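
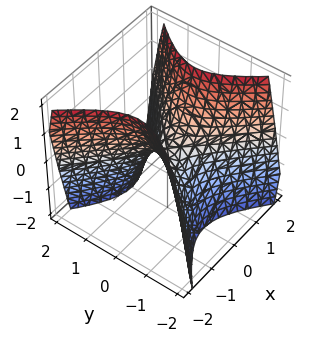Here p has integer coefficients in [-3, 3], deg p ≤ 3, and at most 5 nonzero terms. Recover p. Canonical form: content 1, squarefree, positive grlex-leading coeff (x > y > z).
3*x^2 - 3*y^2 - 2*z

The degree is 2 — a hyperbolic paraboloid; a quadric.
Symmetries: it's symmetric under x → −x, forcing even powers of x; the y ↦ −y reflection is a symmetry, so y appears only in even powers.
Reading off the gridlines: one y-axis crossing is at y = 0; it crosses the z-axis at the gridline z = 0.
Together with the visible shape, these determine p as stated.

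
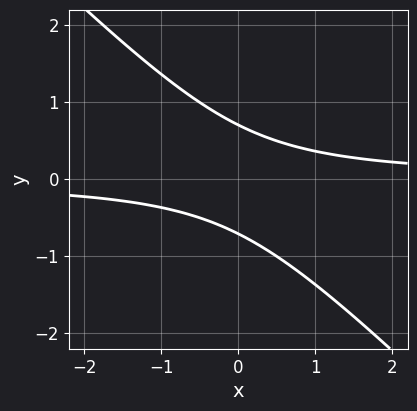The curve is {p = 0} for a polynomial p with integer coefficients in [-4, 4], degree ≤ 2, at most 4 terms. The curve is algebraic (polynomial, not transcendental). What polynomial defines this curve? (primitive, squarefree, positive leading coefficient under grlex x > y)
2*x*y + 2*y^2 - 1

First, the degree is 2 — a generic line meets the curve in up to 2 points.
Then, observable constraints: the curve avoids every integer x-axis point in the box.
Finally, solving for integer coefficients yields p as stated.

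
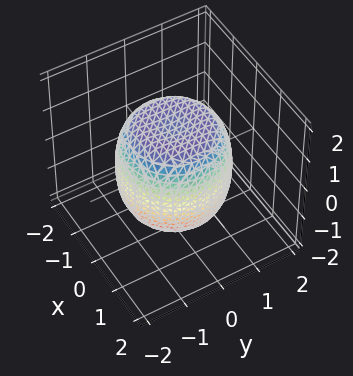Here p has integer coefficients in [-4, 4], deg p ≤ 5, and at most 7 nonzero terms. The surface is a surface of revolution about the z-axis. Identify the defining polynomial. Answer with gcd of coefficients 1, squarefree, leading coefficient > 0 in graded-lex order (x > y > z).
2*x^4 + 4*x^2*y^2 + 2*y^4 - 2*x^2 - 2*y^2 + 2*z^2 - 3

The degree is 4 — no degree-3 surface has this shape.
Symmetries: every cross-section ⟂ z is a circle, so x, y appear only via x² + y².
Observable constraints: a circular section at z = -1 has radius between 1 and 2.
The integer polynomial consistent with all of this is the stated p.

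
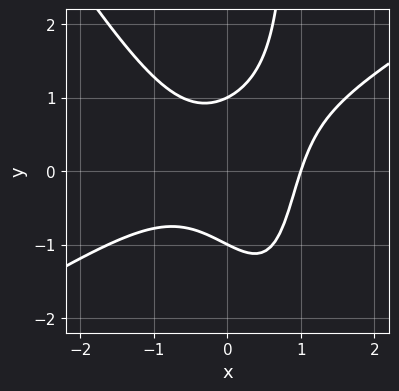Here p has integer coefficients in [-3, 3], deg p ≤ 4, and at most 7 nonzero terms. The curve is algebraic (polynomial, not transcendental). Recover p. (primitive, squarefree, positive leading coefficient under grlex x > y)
1. Degree: no degree-2 curve has this shape, so deg p = 3.
2. Observable constraints: among the integer gridlines, it crosses the y-axis at y ∈ {-1, 1}; it crosses the x-axis at the gridline x = 1.
3. Assembling these constraints gives the stated polynomial.

x^3 - x^2*y - x*y^2 + y^2 - 1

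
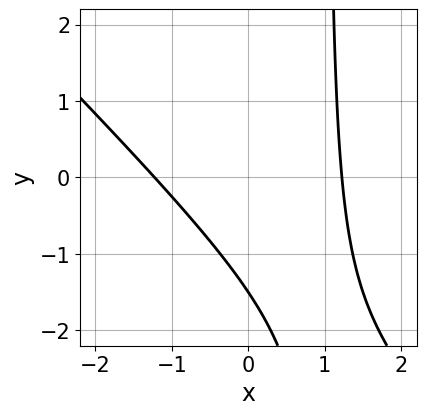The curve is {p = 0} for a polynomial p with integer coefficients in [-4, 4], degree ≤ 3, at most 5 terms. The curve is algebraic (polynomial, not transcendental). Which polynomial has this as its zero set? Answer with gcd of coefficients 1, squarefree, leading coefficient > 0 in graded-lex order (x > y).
2*x^2 + 2*x*y - 2*y - 3

deg p = 2. A generic line meets the curve in up to 2 points.
Matching integer coefficients to the picture gives p.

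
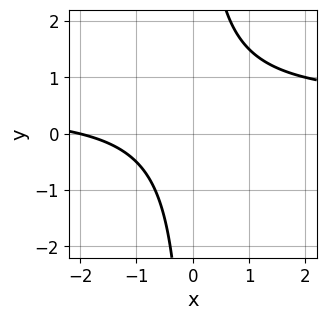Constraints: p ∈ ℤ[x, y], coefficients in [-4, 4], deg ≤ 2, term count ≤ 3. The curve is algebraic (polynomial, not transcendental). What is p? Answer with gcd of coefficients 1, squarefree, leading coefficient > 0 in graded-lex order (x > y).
2*x*y - x - 2

(a) Degree: a generic line meets the curve in up to 2 points, so deg p = 2.
(b) Observable constraints: it meets the x-axis at x = -2 (among the integer gridlines); it misses every integer gridline on the y-axis.
(c) Assembling these constraints gives the stated polynomial.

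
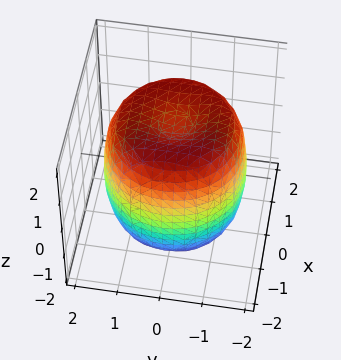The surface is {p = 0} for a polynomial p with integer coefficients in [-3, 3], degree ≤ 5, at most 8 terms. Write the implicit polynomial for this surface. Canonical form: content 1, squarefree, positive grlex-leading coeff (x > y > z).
x^4 + 2*x^2*y^2 + y^4 - 2*x^2 - 2*y^2 + z^2 - 2

First, degree: no degree-3 surface has this shape, so deg p = 4.
Next, symmetries: the surface is invariant under rotation about z: p = q(x² + y², z).
Then, reading off the gridlines: a circular section at z = -1 has radius between 1 and 2.
Finally, putting this together gives p.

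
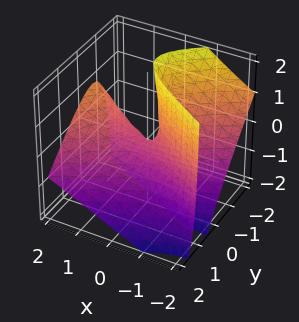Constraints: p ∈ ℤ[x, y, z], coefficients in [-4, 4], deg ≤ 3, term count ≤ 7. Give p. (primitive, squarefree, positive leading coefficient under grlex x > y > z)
x^2 - 2*x*z - 3*y^2 - 3*y*z - z

The degree is 2 — no degree-1 surface has this shape.
Reading off the gridlines: one x-axis crossing is at x = 0; it crosses the y-axis at the gridline y = 0; it meets the z-axis at z = 0 (among the integer gridlines).
Fitting integer coefficients to these (and the overall shape) gives p.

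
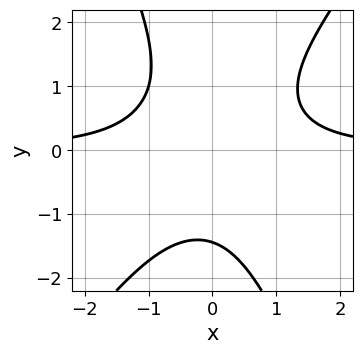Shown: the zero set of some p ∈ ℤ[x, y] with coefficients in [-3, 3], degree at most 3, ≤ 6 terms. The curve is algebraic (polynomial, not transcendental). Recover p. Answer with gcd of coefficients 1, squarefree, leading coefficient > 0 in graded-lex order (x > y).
First, the degree is 3 — no degree-2 curve has this shape.
Then, against the integer gridlines: the curve avoids every integer x-axis point in the box.
Finally, these observations pin down the coefficients.

3*x^2*y - x*y^2 - y^3 - 3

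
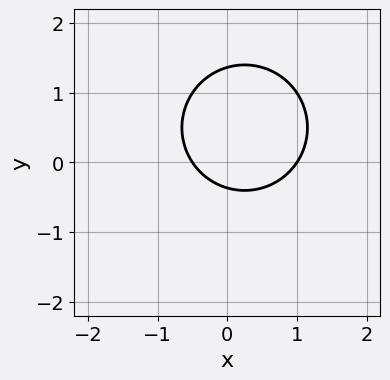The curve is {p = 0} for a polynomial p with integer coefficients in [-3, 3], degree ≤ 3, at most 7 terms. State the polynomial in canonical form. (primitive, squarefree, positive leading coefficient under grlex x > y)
2*x^2 + 2*y^2 - x - 2*y - 1

1. The degree is 2 — the shape is more complex than any degree-1 curve.
2. From the visible intercepts: it meets the x-axis at x = 1 (among the integer gridlines).
3. The integer polynomial consistent with all of this is the stated p.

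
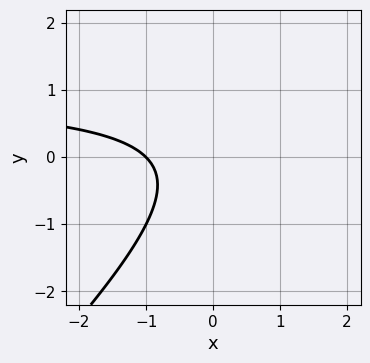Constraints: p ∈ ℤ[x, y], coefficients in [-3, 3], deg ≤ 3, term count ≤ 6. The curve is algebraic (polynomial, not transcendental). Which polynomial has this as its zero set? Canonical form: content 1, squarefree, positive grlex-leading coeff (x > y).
First, deg p = 2. The shape is more complex than any degree-1 curve.
Next, against the integer gridlines: the curve avoids every integer y-axis point in the box; it crosses the x-axis at the gridline x = -1.
Finally, fitting integer coefficients to these (and the overall shape) gives p.

x*y - y^2 - x - 1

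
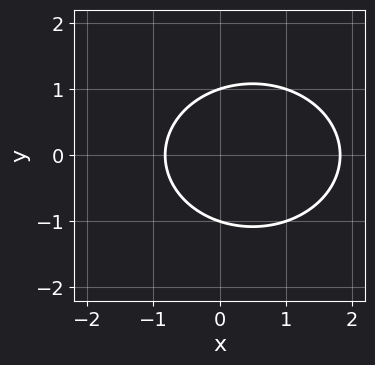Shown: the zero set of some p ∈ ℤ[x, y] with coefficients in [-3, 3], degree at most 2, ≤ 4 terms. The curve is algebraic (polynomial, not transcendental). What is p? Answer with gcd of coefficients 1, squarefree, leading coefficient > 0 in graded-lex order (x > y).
2*x^2 + 3*y^2 - 2*x - 3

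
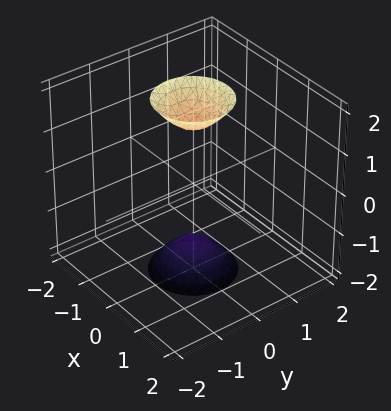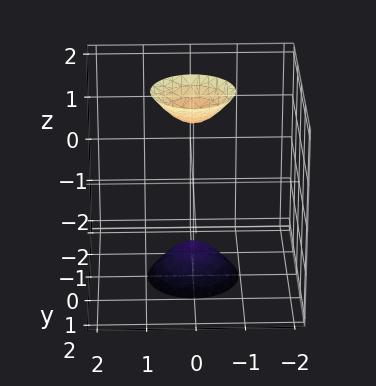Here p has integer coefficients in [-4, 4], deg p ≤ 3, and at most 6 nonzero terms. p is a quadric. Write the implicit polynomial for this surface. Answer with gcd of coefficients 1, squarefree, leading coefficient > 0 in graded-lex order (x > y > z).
3*x^2 + 3*y^2 - z^2 + 2

(a) I count 2 distinct pieces. They look like related sheets of one shape, so recover p as a whole.
(b) deg p = 2. Two sheets facing apart; a quadric.
(c) Symmetries: the z ↦ −z reflection is a symmetry, so z appears only in even powers; the z-axis is an axis of rotation, so x and y enter only as x² + y².
(d) Checking where it meets the axes: it misses every integer gridline on the x-axis; a circular section at z = -2 has radius between 0 and 1.
(e) Assembling these constraints gives the stated polynomial.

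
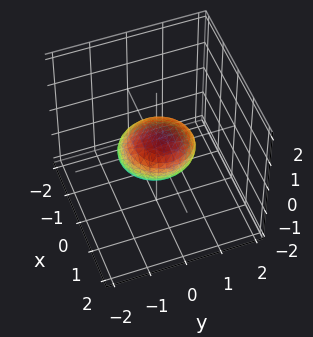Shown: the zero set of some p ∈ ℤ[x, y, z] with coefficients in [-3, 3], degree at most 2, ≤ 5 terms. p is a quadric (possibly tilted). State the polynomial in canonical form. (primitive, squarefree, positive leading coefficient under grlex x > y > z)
x^2 - x*z + y^2 + z^2 - 1

First, deg p = 2.
Next, observable constraints: the y-axis gridline crossings are at y ∈ {-1, 1}; among the integer gridlines, it crosses the z-axis at z ∈ {-1, 1}; the x-axis gridline crossings are at x ∈ {-1, 1}.
Finally, assembling these constraints gives the stated polynomial.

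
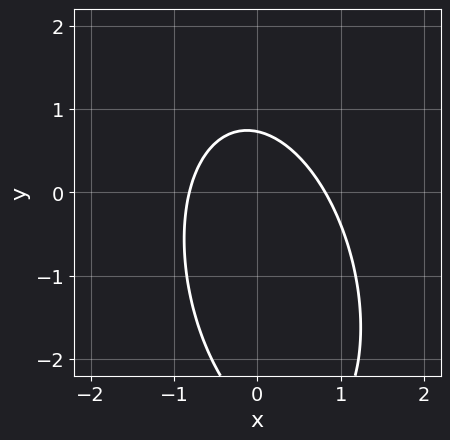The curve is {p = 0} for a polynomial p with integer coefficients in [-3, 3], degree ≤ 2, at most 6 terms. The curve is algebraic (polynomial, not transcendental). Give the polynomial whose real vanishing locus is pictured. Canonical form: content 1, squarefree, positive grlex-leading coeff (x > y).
3*x^2 + x*y + y^2 + 2*y - 2

deg p = 2. The shape is more complex than any degree-1 curve.
Matching integer coefficients to the picture gives p.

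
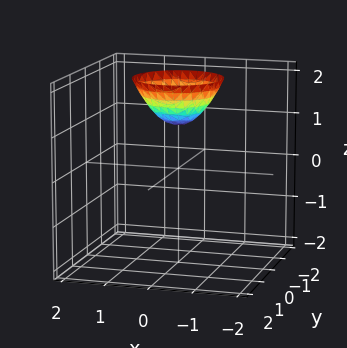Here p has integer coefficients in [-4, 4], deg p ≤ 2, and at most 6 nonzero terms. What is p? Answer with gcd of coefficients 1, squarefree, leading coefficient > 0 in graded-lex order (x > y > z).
x^2 + y^2 - z + 1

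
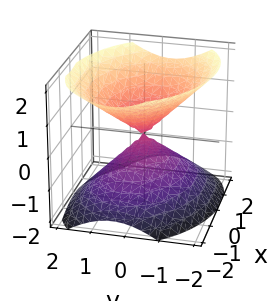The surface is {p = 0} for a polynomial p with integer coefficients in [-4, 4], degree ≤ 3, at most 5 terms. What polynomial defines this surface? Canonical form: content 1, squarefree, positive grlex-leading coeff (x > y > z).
2*x^2 + x*y + 3*y^2 - 3*z^2

(a) I count 2 distinct pieces. Treating them together as one polynomial.
(b) Degree: a generic line meets the surface in up to 2 points, so deg p = 2.
(c) From the visible intercepts: it meets the x-axis at x = 0 (among the integer gridlines); it meets the z-axis at z = 0 (among the integer gridlines); one y-axis crossing is at y = 0.
(d) These observations pin down the coefficients.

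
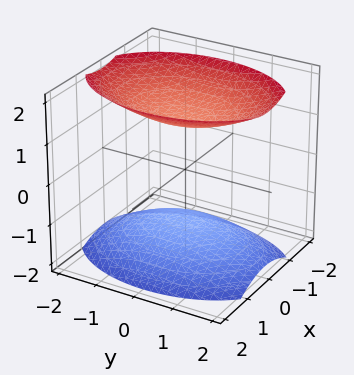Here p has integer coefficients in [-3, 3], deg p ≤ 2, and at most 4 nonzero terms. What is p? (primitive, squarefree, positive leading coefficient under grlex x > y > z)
2*x^2 + y^2 - 2*z^2 + 3

I count 2 distinct pieces.
deg p = 2.
Symmetries: the y ↦ −y reflection is a symmetry, so y appears only in even powers; it's symmetric under x → −x, forcing even powers of x; the z ↦ −z reflection is a symmetry, so z appears only in even powers.
Observable constraints: no y-intercept at any integer in the box; it misses every integer gridline on the x-axis.
Putting this together gives p.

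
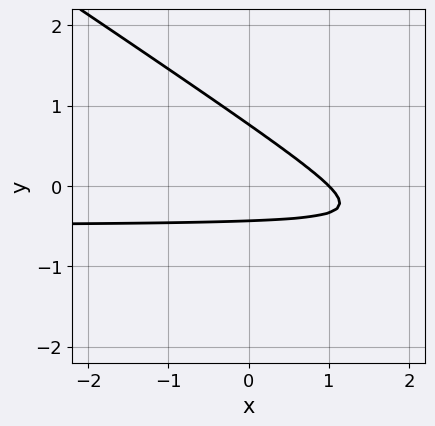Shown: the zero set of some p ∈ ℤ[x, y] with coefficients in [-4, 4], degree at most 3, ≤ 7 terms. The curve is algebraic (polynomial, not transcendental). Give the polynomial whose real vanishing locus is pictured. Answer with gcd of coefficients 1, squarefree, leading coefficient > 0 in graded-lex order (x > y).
1. Degree: a generic line meets the curve in up to 2 points, so deg p = 2.
2. From the visible intercepts: it meets the x-axis at x = 1 (among the integer gridlines).
3. Together with the visible shape, these determine p as stated.

2*x*y + 3*y^2 + x - y - 1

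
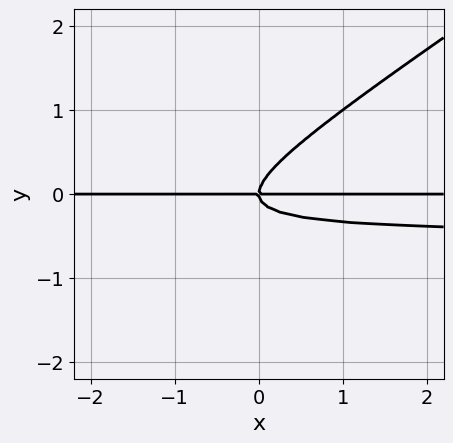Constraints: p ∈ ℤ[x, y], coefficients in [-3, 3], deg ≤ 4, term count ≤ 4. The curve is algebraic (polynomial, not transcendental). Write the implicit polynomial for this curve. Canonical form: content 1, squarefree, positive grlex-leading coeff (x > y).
2*x*y^2 - 3*y^3 + x*y

(a) The degree is 3 — a generic line meets the curve in up to 3 points.
(b) From the axis intercepts and sections: every point of the x-axis in the box is on the curve; it crosses the y-axis at the gridline y = 0.
(c) These observations pin down the coefficients.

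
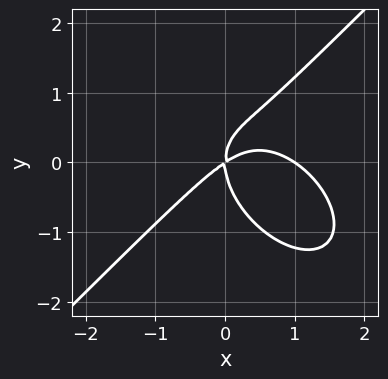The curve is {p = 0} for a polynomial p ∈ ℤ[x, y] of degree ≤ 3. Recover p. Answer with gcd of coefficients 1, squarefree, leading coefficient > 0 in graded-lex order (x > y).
2*x^3 - 2*y^3 - 2*x^2 + 3*x*y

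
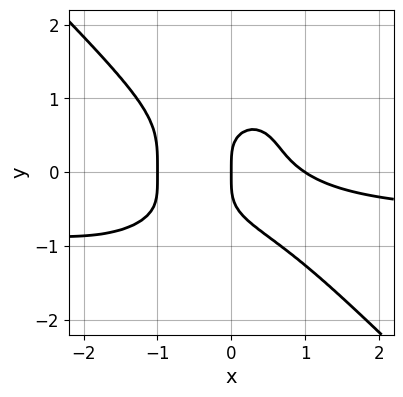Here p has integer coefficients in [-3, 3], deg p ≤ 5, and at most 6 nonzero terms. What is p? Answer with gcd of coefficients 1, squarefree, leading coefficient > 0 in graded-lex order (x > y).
(a) deg p = 4.
(b) From the visible intercepts: among the integer gridlines, it crosses the x-axis at x ∈ {-1, 0, 1}; it meets the y-axis at y = 0 (among the integer gridlines).
(c) Together with the visible shape, these determine p as stated.

3*x^3*y + 3*y^4 + 2*x^3 + 3*x^2*y - 2*x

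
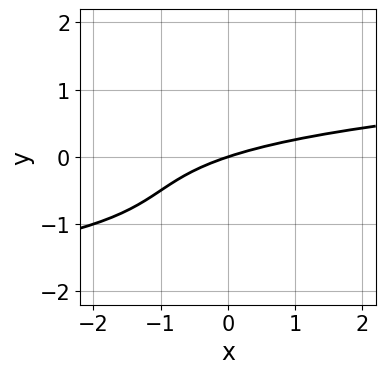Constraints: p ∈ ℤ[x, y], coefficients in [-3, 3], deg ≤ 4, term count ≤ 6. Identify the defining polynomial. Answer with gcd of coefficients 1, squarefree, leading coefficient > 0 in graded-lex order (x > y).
2*y^3 + 3*y^2 - x + 3*y

Degree: no degree-2 curve has this shape, so deg p = 3.
Against the integer gridlines: it crosses the y-axis at the gridline y = 0; it crosses the x-axis at the gridline x = 0.
These observations pin down the coefficients.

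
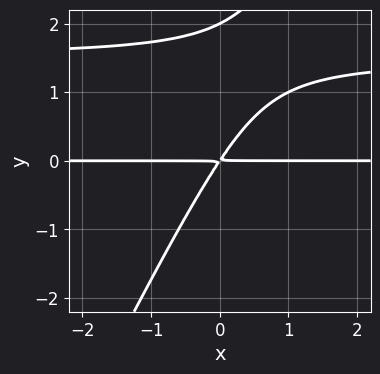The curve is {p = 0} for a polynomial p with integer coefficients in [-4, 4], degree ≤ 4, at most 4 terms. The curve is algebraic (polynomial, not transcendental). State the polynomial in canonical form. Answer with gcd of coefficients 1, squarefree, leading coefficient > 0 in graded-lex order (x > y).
First, deg p = 3. No degree-2 curve has this shape.
Then, against the integer gridlines: the visible x-axis segment lies entirely on the curve; it crosses the y-axis at the gridline y = 2.
Finally, together with the visible shape, these determine p as stated.

2*x*y^2 - y^3 - 3*x*y + 2*y^2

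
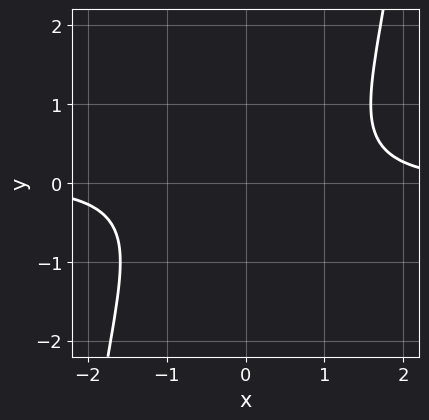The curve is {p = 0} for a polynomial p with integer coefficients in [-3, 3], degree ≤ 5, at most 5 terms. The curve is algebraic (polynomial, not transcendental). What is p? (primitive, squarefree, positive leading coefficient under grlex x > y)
(a) Degree: no degree-3 curve has this shape, so deg p = 4.
(b) Observable constraints: no y-intercept at any integer in the box; the curve avoids every integer x-axis point in the box.
(c) Matching integer coefficients to the picture gives p.

x^3*y - 2*y^2 - 2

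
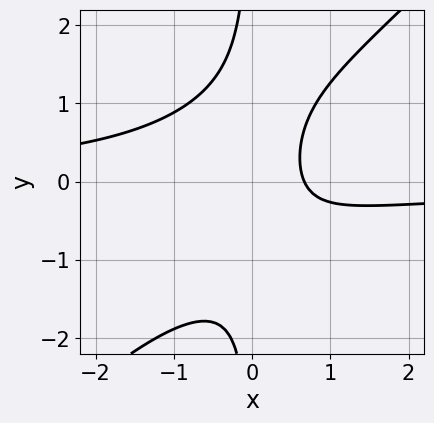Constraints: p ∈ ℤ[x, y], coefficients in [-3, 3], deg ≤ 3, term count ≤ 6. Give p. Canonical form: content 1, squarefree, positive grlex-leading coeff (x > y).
(a) Degree: the shape is more complex than any degree-2 curve, so deg p = 3.
(b) From the axis intercepts and sections: it misses every integer gridline on the y-axis.
(c) Solving for integer coefficients yields p as stated.

3*x^2*y - 3*x*y^2 + 3*x - 2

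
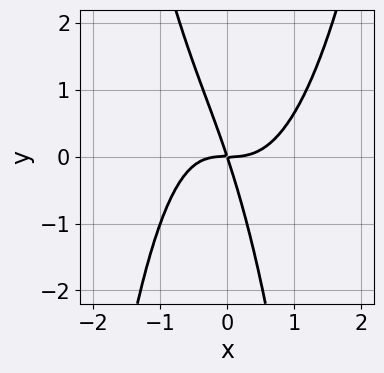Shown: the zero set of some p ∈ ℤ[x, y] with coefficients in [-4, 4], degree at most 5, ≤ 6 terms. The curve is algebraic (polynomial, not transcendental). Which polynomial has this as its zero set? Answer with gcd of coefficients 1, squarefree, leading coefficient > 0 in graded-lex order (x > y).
The degree is 4 — the shape is more complex than any degree-3 curve.
Reading off the gridlines: it meets the x-axis at x = 0 (among the integer gridlines); one y-axis crossing is at y = 0.
Fitting integer coefficients to these (and the overall shape) gives p.

3*x^4 - x^2*y - 3*x*y - y^2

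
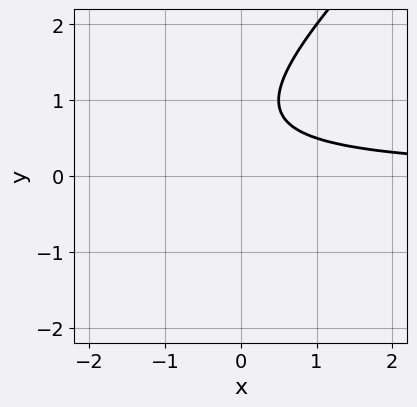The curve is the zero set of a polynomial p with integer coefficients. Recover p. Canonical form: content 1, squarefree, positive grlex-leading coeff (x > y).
First, degree: a generic line meets the curve in up to 2 points, so deg p = 2.
Then, from the axis intercepts and sections: the curve avoids every integer y-axis point in the box; the curve avoids every integer x-axis point in the box.
Finally, putting this together gives p.

2*x*y - 2*y^2 + 3*y - 2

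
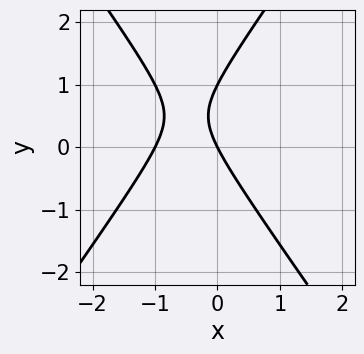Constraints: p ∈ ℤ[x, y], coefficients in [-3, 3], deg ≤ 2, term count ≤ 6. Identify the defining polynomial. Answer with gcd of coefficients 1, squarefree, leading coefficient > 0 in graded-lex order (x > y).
2*x^2 - y^2 + 2*x + y

First, deg p = 2. No degree-1 curve has this shape.
Then, against the integer gridlines: the x-axis gridline crossings are at x ∈ {-1, 0}; among the integer gridlines, it crosses the y-axis at y ∈ {0, 1}.
Finally, solving for integer coefficients yields p as stated.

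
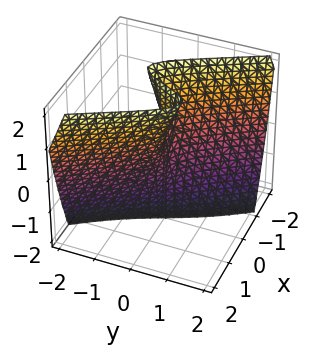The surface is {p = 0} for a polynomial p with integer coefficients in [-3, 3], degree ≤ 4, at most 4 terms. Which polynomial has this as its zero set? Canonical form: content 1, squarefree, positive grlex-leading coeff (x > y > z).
First, the degree is 3 — a generic line meets the surface in up to 3 points.
Then, observable constraints: it crosses the y-axis at the gridline y = 0; it crosses the x-axis at the gridline x = 0.
Finally, the integer polynomial consistent with all of this is the stated p. Check: (0, 0, 1) on the z-axis lies on the surface, and p(0, 0, 1) = 0. ✓

3*x^3 + 2*x^2*y - 2*x*z + 2*y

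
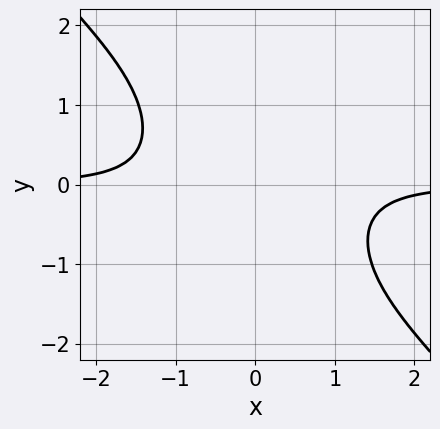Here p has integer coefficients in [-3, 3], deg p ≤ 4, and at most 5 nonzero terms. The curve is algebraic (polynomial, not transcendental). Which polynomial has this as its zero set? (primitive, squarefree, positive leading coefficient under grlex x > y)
(a) deg p = 4. The shape is more complex than any degree-3 curve.
(b) Against the integer gridlines: the curve avoids every integer x-axis point in the box; it misses every integer gridline on the y-axis.
(c) The integer polynomial consistent with all of this is the stated p.

x^3*y + x^2*y^2 + 1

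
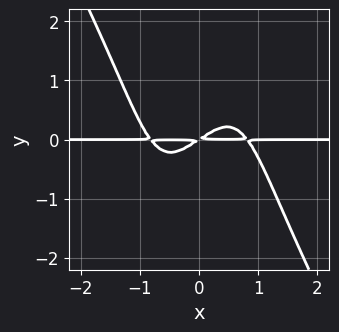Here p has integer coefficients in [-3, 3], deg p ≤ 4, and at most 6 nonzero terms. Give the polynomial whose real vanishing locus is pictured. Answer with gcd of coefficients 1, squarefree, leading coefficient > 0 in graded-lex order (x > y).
3*x^3*y - x*y^3 - 2*x*y + 3*y^2

First, degree: the shape is more complex than any degree-3 curve, so deg p = 4.
Next, checking where it meets the axes: every point of the x-axis in the box is on the curve.
Finally, fitting integer coefficients to these (and the overall shape) gives p.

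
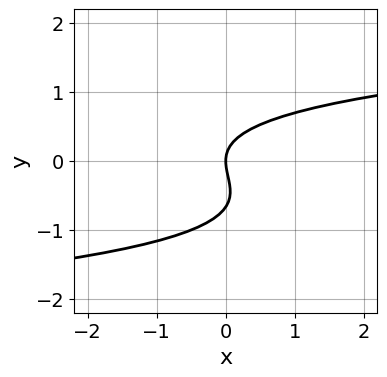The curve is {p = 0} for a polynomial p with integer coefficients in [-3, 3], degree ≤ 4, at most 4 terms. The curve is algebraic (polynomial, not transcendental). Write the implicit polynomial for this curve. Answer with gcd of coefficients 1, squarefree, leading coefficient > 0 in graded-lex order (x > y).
1. deg p = 3. The shape is more complex than any degree-2 curve.
2. Observable constraints: one y-axis crossing is at y = 0; it meets the x-axis at x = 0 (among the integer gridlines).
3. Matching integer coefficients to the picture gives p.

3*y^3 + 2*y^2 - 2*x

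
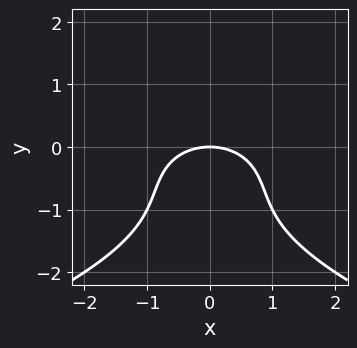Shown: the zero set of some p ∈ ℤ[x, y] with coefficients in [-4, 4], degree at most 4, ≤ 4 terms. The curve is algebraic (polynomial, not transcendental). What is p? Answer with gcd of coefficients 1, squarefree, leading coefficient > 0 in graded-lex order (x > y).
y^3 + x^2 + 2*y^2 + 2*y

Degree: no degree-2 curve has this shape, so deg p = 3.
Symmetries: mirror symmetry x ↦ −x ⇒ only even powers of x.
From the visible intercepts: one x-axis crossing is at x = 0; it meets the y-axis at y = 0 (among the integer gridlines).
Putting this together gives p.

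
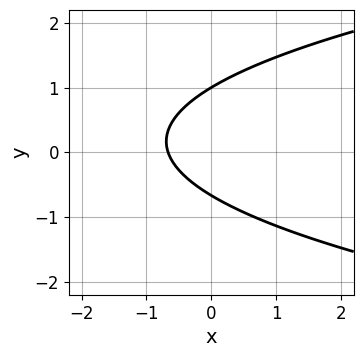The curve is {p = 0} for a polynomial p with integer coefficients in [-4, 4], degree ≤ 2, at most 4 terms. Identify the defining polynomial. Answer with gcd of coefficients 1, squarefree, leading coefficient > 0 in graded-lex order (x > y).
1. deg p = 2. The shape is more complex than any degree-1 curve.
2. From the axis intercepts and sections: it meets the y-axis at y = 1 (among the integer gridlines).
3. Putting this together gives p.

3*y^2 - 3*x - y - 2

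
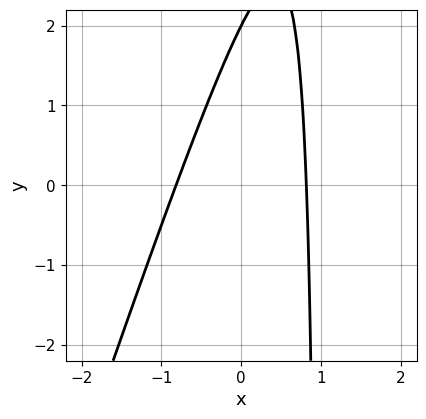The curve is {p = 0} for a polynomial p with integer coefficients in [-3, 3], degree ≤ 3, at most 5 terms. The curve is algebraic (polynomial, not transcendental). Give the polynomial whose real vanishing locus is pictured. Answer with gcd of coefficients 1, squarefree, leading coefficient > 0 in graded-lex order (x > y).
(a) The degree is 2 — a generic line meets the curve in up to 2 points.
(b) Checking where it meets the axes: it crosses the y-axis at the gridline y = 2.
(c) Fitting integer coefficients to these (and the overall shape) gives p.

3*x^2 - x*y + y - 2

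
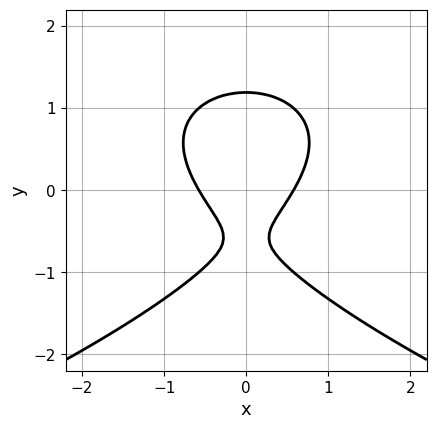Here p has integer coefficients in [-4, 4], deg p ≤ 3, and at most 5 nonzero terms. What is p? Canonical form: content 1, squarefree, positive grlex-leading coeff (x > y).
2*y^3 + 3*x^2 - 2*y - 1

(a) deg p = 3. A generic line meets the curve in up to 3 points.
(b) Symmetries: mirror symmetry x ↦ −x ⇒ only even powers of x.
(c) Matching integer coefficients to the picture gives p.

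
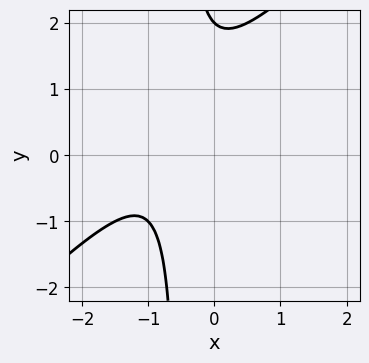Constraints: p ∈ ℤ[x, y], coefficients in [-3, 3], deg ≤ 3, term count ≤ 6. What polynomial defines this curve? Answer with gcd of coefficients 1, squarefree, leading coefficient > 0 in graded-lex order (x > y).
2*x^2 - 2*x*y + 3*x - y + 2

First, degree: the shape is more complex than any degree-1 curve, so deg p = 2.
Next, checking where it meets the axes: no x-intercept at any integer in the box; it meets the y-axis at y = 2 (among the integer gridlines).
Finally, solving for integer coefficients yields p as stated.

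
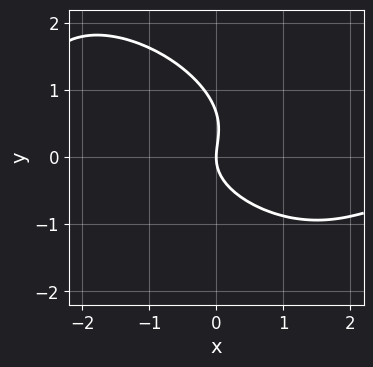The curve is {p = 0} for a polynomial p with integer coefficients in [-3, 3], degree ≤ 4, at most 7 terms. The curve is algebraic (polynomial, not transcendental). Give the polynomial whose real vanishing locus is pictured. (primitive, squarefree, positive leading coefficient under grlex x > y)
deg p = 3. A generic line meets the curve in up to 3 points.
Reading off the gridlines: one y-axis crossing is at y = 0; it meets the x-axis at x = 0 (among the integer gridlines).
Assembling these constraints gives the stated polynomial.

2*x^2*y + 3*x*y^2 + 3*y^3 - 2*y^2 + 3*x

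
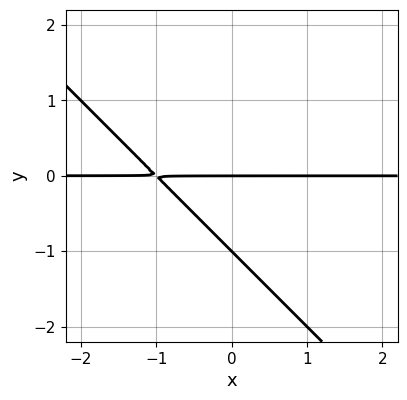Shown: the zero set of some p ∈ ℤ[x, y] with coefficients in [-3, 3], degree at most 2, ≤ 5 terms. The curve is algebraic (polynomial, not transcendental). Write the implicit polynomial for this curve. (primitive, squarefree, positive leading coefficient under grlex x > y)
x*y + y^2 + y

First, the degree is 2 — a generic line meets the curve in up to 2 points.
Then, from the visible intercepts: the y-axis gridline crossings are at y ∈ {-1, 0}; every point of the x-axis in the box is on the curve.
Finally, solving for integer coefficients yields p as stated.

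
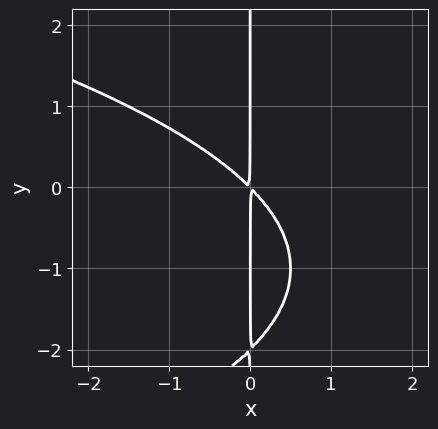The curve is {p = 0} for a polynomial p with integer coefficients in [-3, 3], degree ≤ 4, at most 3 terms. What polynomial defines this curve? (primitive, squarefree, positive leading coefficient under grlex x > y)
x*y^2 + 2*x^2 + 2*x*y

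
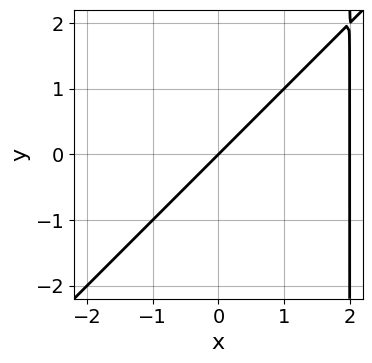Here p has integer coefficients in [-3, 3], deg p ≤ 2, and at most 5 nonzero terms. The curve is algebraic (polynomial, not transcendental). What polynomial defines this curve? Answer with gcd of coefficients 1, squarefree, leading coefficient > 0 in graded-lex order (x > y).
First, the degree is 2 — no degree-1 curve has this shape.
Then, reading off the gridlines: the x-axis gridline crossings are at x ∈ {0, 2}; it meets the y-axis at y = 0 (among the integer gridlines).
Finally, assembling these constraints gives the stated polynomial.

x^2 - x*y - 2*x + 2*y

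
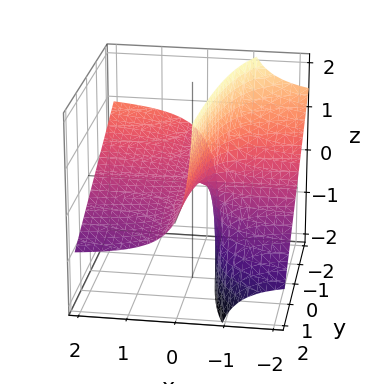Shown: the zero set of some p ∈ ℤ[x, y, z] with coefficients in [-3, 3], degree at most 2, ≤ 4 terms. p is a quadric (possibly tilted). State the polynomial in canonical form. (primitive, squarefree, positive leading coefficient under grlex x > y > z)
x*y + 2*x*z + z

First, deg p = 2. The shape is more complex than any degree-1 surface.
Next, against the integer gridlines: the visible x-axis segment lies entirely on the surface; every point of the y-axis in the box is on the surface.
Finally, assembling these constraints gives the stated polynomial.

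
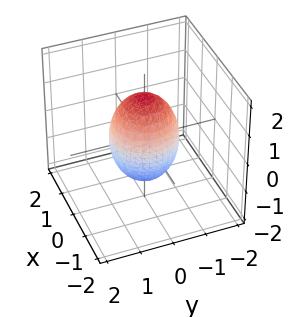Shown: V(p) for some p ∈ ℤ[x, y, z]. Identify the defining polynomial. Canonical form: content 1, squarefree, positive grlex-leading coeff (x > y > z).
2*x^2 + 2*y^2 + z^2 - 2

1. The degree is 2 — bounded and convex; a quadric.
2. Symmetries: mirror symmetry z ↦ −z ⇒ only even powers of z; rotational symmetry about the z-axis ⇒ p depends on x, y only through x² + y².
3. Reading off the gridlines: among the integer gridlines, it crosses the x-axis at x ∈ {-1, 1}; a circular section at z = -1 has radius between 0 and 1.
4. Matching integer coefficients to the picture gives p. Check: (0, -1, 0) on the y-axis lies on the surface, and p(0, -1, 0) = 0. ✓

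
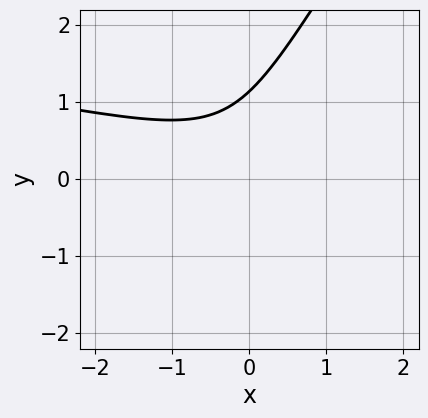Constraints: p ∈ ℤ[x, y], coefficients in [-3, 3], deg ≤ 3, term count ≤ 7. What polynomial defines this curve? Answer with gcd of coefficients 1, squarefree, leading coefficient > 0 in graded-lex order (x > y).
(a) The degree is 3 — no degree-2 curve has this shape.
(b) Observable constraints: it misses every integer gridline on the x-axis.
(c) The integer polynomial consistent with all of this is the stated p.

3*x*y^2 - 2*y^3 + 2*x^2 + 3*x*y + 3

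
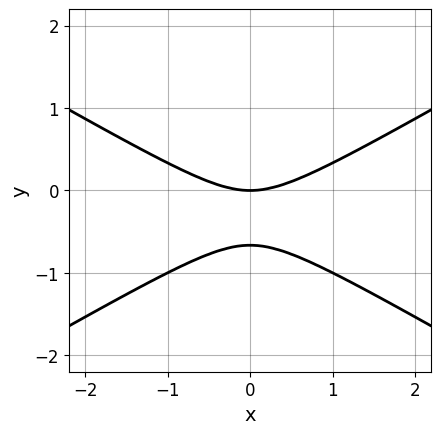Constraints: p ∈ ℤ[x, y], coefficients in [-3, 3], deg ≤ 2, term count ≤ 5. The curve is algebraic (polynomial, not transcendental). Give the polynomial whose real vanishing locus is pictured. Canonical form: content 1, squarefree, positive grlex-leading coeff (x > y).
x^2 - 3*y^2 - 2*y

1. The degree is 2 — a generic line meets the curve in up to 2 points.
2. Symmetries: it's symmetric under x → −x, forcing even powers of x.
3. Reading off the gridlines: one x-axis crossing is at x = 0; one y-axis crossing is at y = 0.
4. These observations pin down the coefficients.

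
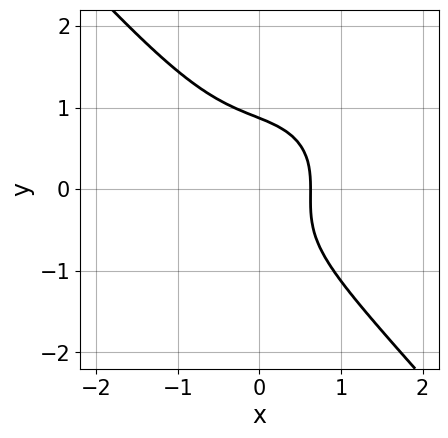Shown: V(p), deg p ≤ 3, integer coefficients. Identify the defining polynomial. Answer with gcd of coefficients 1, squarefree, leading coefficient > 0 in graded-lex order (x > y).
3*x^3 + x*y^2 + 3*y^3 + 2*x - 2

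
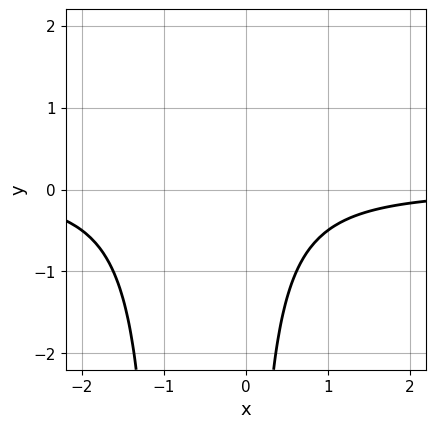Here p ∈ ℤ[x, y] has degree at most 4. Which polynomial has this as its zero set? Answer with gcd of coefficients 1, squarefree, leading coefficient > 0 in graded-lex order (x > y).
x^2*y + x*y + 1

The degree is 3 — the shape is more complex than any degree-2 curve.
Reading off the gridlines: no x-intercept at any integer in the box; the curve avoids every integer y-axis point in the box.
Solving for integer coefficients yields p as stated.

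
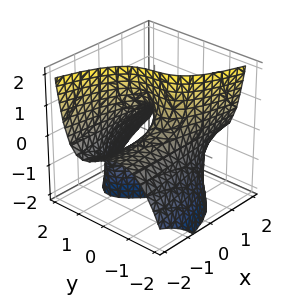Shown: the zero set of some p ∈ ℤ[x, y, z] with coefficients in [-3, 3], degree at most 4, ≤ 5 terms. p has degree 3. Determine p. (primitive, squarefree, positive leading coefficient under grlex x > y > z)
2*y^3 + 3*x*z + 2*y*z - 3*y

deg p = 3. The shape is more complex than any degree-2 surface.
Checking where it meets the axes: every point of the z-axis in the box is on the surface; it crosses the y-axis at the gridline y = 0; the visible x-axis segment lies entirely on the surface.
Matching integer coefficients to the picture gives p.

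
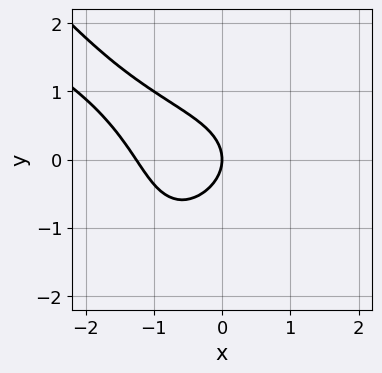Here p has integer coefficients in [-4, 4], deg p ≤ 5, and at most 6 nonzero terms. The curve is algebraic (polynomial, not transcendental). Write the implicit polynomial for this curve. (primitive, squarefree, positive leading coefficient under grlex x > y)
x^4 + 2*x^3*y + y^4 + 2*y^2 + 2*x

First, deg p = 4.
Then, checking where it meets the axes: it crosses the x-axis at the gridline x = 0; it crosses the y-axis at the gridline y = 0.
Finally, solving for integer coefficients yields p as stated.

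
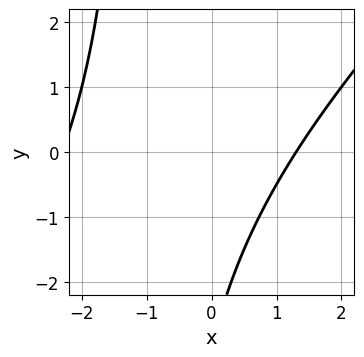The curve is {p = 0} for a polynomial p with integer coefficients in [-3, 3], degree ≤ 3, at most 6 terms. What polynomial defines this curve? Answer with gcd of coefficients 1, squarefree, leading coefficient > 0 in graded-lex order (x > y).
x^2 - x*y + x - y - 3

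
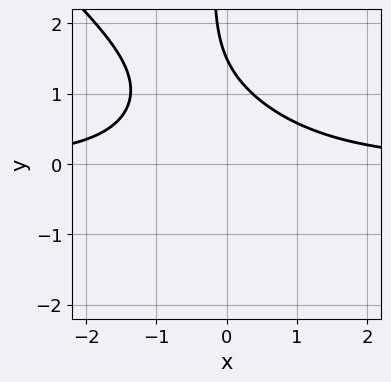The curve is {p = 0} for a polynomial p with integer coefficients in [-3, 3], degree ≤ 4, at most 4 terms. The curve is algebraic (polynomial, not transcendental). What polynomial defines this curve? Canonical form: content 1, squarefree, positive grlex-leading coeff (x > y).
2*x^2*y + 2*x*y^2 + 2*y - 3

(a) The degree is 3 — the shape is more complex than any degree-2 curve.
(b) Observable constraints: no x-intercept at any integer in the box.
(c) Matching integer coefficients to the picture gives p.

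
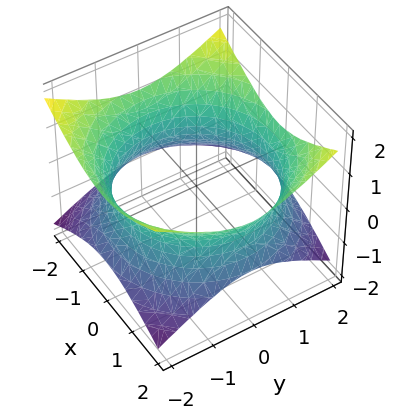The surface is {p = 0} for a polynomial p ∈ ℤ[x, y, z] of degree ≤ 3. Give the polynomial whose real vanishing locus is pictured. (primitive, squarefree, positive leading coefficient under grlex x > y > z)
x^2 + y^2 - 2*z^2 - 3

(a) The degree is 2 — one connected sheet with a waist; a quadric.
(b) Symmetries: mirror symmetry z ↦ −z ⇒ only even powers of z; rotational symmetry about the z-axis ⇒ p depends on x, y only through x² + y².
(c) Observable constraints: a circular section at z = 0 has radius between 1 and 2; the surface avoids every integer z-axis point in the box.
(d) Together with the visible shape, these determine p as stated.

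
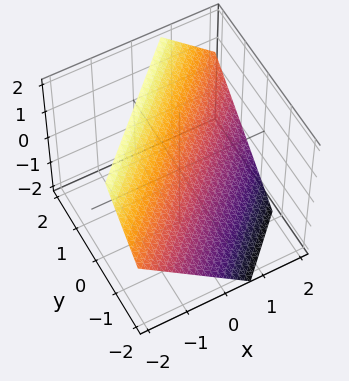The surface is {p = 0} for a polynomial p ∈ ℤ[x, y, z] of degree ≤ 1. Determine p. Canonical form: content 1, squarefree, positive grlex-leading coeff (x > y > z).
1. Degree: the surface is flat (a plane), so deg p = 1.
2. Putting this together gives p.

3*x - 3*y + 3*z - 2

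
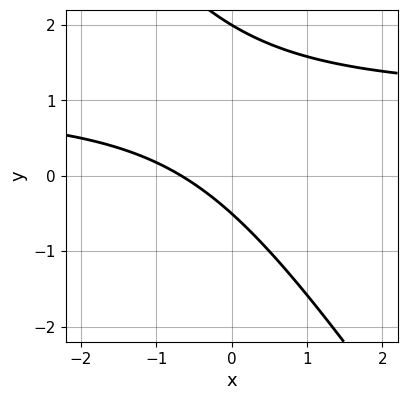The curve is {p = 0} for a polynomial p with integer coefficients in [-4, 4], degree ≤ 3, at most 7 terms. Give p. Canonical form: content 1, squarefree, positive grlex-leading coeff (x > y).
3*x*y + 2*y^2 - 3*x - 3*y - 2

The degree is 2 — no degree-1 curve has this shape.
Against the integer gridlines: it crosses the y-axis at the gridline y = 2.
Fitting integer coefficients to these (and the overall shape) gives p.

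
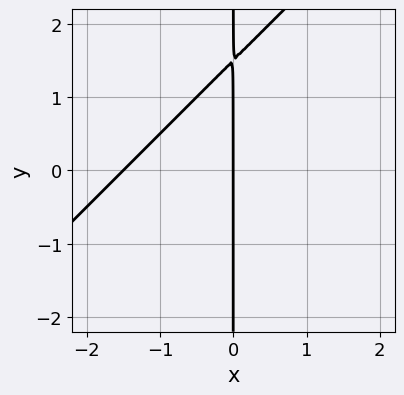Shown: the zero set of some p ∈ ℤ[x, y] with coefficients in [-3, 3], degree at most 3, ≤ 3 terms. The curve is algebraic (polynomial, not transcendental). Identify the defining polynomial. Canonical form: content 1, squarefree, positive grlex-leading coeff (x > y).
(a) deg p = 2. The shape is more complex than any degree-1 curve.
(b) Checking where it meets the axes: the visible y-axis segment lies entirely on the curve; it meets the x-axis at x = 0 (among the integer gridlines).
(c) The integer polynomial consistent with all of this is the stated p.

2*x^2 - 2*x*y + 3*x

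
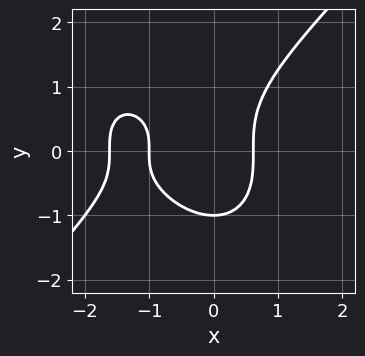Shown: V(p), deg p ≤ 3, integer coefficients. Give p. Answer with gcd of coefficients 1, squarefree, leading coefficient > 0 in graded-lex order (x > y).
1. Degree: a generic line meets the curve in up to 3 points, so deg p = 3.
2. Against the integer gridlines: it crosses the x-axis at the gridline x = -1; it crosses the y-axis at the gridline y = -1.
3. Fitting integer coefficients to these (and the overall shape) gives p.

x^3 - y^3 + 2*x^2 - 1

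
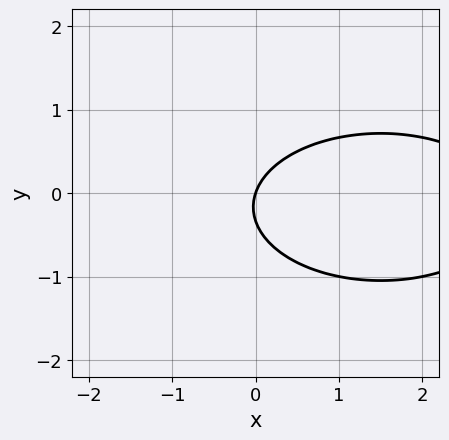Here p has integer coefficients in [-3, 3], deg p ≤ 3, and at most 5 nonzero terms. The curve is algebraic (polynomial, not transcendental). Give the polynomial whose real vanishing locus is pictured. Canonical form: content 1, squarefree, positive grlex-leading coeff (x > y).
(a) deg p = 2. No degree-1 curve has this shape.
(b) Observable constraints: it meets the y-axis at y = 0 (among the integer gridlines); one x-axis crossing is at x = 0.
(c) Together with the visible shape, these determine p as stated.

x^2 + 3*y^2 - 3*x + y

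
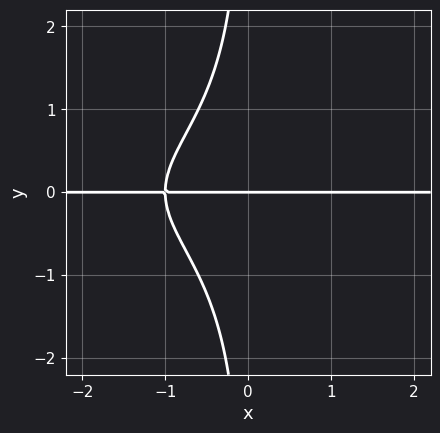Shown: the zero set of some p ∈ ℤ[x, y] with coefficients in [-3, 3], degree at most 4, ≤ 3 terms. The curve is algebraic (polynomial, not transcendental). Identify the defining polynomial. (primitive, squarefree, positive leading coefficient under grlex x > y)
2*x*y^3 + 3*x*y + 3*y

The degree is 4 — no degree-3 curve has this shape.
Observable constraints: one y-axis crossing is at y = 0; every point of the x-axis in the box is on the curve.
Fitting integer coefficients to these (and the overall shape) gives p.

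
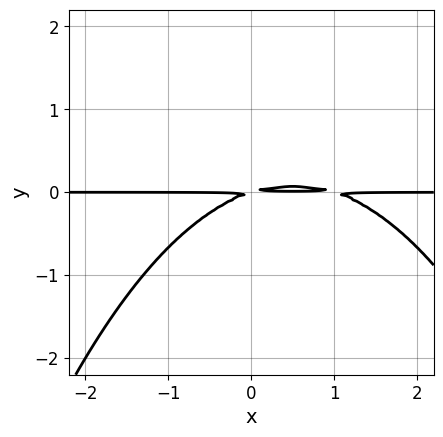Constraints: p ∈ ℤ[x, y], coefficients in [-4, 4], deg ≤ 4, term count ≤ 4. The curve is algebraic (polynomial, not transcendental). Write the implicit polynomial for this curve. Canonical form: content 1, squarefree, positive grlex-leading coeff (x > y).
x^2*y - x*y + 3*y^2

(a) The degree is 3 — a generic line meets the curve in up to 3 points.
(b) Against the integer gridlines: the visible x-axis segment lies entirely on the curve.
(c) Fitting integer coefficients to these (and the overall shape) gives p.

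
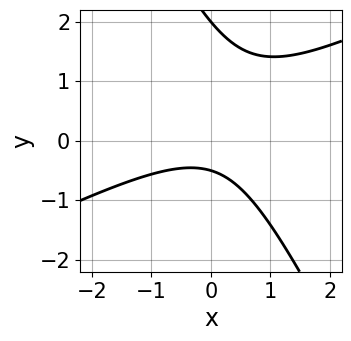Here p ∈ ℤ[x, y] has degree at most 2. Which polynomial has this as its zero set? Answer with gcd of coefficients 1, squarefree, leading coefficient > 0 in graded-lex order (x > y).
2*x^2 - 3*x*y - 2*y^2 + 3*y + 2

The degree is 2 — the shape is more complex than any degree-1 curve.
Observable constraints: the curve avoids every integer x-axis point in the box; it meets the y-axis at y = 2 (among the integer gridlines).
Matching integer coefficients to the picture gives p.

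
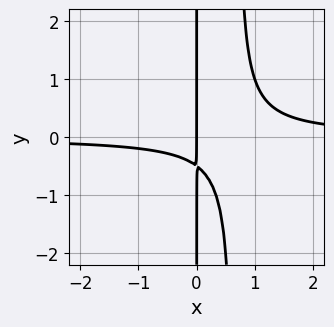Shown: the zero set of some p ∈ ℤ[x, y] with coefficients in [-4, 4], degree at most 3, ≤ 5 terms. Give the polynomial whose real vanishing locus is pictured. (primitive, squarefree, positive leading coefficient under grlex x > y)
3*x^2*y - 2*x*y - x

Degree: the shape is more complex than any degree-2 curve, so deg p = 3.
Observable constraints: it crosses the x-axis at the gridline x = 0; every point of the y-axis in the box is on the curve.
Putting this together gives p.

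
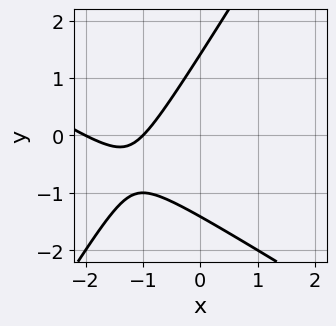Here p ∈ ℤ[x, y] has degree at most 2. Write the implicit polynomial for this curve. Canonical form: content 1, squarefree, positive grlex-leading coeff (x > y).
1. Degree: no degree-1 curve has this shape, so deg p = 2.
2. From the visible intercepts: among the integer gridlines, it crosses the x-axis at x ∈ {-2, -1}.
3. These observations pin down the coefficients.

x^2 + x*y - y^2 + 3*x + 2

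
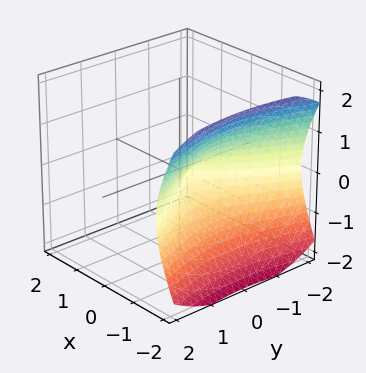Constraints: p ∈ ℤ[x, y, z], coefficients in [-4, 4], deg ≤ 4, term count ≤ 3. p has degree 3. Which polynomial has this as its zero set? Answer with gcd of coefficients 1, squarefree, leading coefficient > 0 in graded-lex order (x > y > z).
First, the degree is 3 — no degree-2 surface has this shape.
Next, from the visible intercepts: one z-axis crossing is at z = 0; it meets the x-axis at x = 0 (among the integer gridlines); one y-axis crossing is at y = 0.
Finally, together with the visible shape, these determine p as stated.

x^3 + y^2 + 2*z^2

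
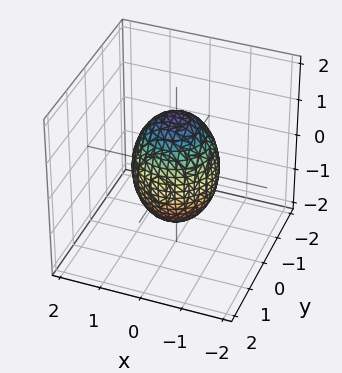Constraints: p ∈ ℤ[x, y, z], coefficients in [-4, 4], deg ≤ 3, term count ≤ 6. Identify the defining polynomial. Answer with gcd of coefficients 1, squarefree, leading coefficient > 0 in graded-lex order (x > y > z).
First, degree: bounded and convex; a quadric, so deg p = 2.
Then, symmetries: it's symmetric under z → −z, forcing even powers of z; the surface is invariant under rotation about z: p = q(x² + y², z).
Next, observable constraints: a circular section at z = 1 has radius between 0 and 1; among the integer gridlines, it crosses the x-axis at x ∈ {-1, 1}; the y-axis gridline crossings are at y ∈ {-1, 1}.
Finally, the integer polynomial consistent with all of this is the stated p.

2*x^2 + 2*y^2 + z^2 - 2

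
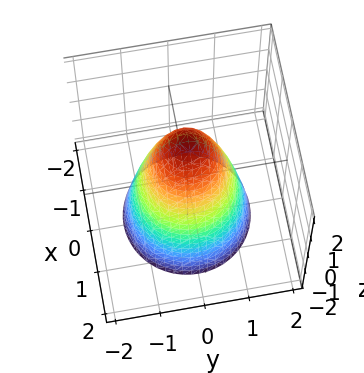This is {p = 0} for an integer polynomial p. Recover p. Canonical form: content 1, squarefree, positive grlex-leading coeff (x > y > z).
2*x^2 + 2*y^2 + z - 2

(a) The degree is 2 — the shape is more complex than any degree-1 surface.
(b) By symmetry, every cross-section ⟂ z is a circle, so x, y appear only via x² + y².
(c) Observable constraints: a circular section at z = -1 has radius between 1 and 2; one z-axis crossing is at z = 2; the y-axis gridline crossings are at y ∈ {-1, 1}.
(d) Together with the visible shape, these determine p as stated.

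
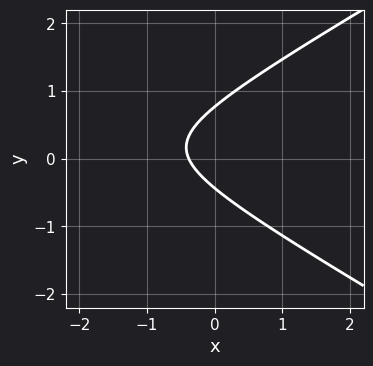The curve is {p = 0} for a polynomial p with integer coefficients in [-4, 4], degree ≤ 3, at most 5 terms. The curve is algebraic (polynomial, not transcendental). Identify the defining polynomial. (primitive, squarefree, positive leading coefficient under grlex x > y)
x^2 - 3*y^2 + 3*x + y + 1

Degree: no degree-1 curve has this shape, so deg p = 2.
Putting this together gives p.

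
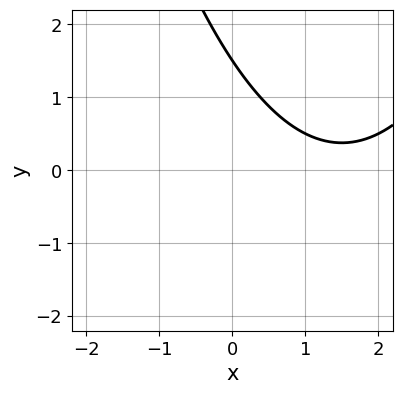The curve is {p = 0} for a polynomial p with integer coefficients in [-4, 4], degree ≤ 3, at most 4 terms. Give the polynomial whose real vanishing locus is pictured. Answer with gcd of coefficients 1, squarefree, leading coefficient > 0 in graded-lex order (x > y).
First, degree: the shape is more complex than any degree-1 curve, so deg p = 2.
Next, from the axis intercepts and sections: it misses every integer gridline on the x-axis.
Finally, putting this together gives p.

x^2 - 3*x - 2*y + 3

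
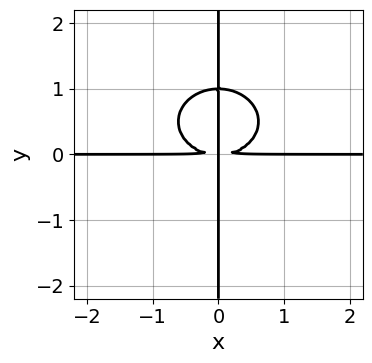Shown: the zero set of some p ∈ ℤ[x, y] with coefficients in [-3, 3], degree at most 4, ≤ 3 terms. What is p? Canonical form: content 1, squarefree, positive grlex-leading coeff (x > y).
First, degree: a generic line meets the curve in up to 4 points, so deg p = 4.
Then, checking where it meets the axes: the visible x-axis segment lies entirely on the curve; the visible y-axis segment lies entirely on the curve.
Finally, these observations pin down the coefficients.

2*x^3*y + 3*x*y^3 - 3*x*y^2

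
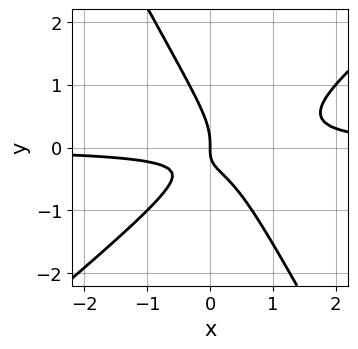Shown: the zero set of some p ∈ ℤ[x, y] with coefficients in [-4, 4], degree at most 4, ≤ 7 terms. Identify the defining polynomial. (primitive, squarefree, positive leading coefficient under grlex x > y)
First, deg p = 3.
Next, checking where it meets the axes: it meets the y-axis at y = 0 (among the integer gridlines); one x-axis crossing is at x = 0.
Finally, putting this together gives p.

3*x^2*y - 2*x*y^2 - 2*y^3 - 2*x*y - x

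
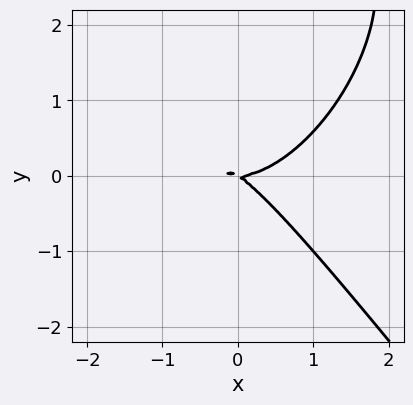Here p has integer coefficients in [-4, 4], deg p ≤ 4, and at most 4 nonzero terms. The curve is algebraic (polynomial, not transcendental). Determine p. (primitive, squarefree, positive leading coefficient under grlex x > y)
2*x^3 + y^3 - 2*x*y - 3*y^2

(a) deg p = 3. A generic line meets the curve in up to 3 points.
(b) From the axis intercepts and sections: one y-axis crossing is at y = 0; one x-axis crossing is at x = 0.
(c) Putting this together gives p.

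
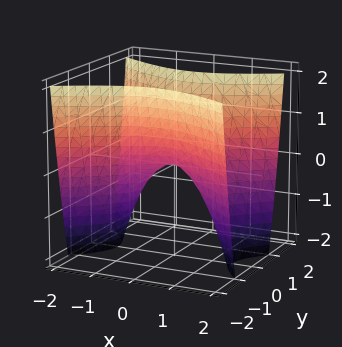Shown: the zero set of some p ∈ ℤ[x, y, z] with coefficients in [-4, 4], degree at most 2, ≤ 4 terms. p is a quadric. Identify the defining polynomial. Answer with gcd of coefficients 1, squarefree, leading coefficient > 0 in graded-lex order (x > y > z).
First, deg p = 2. A saddle surface; a quadric.
Next, symmetries: mirror symmetry x ↦ −x ⇒ only even powers of x; it's symmetric under y → −y, forcing even powers of y.
Next, from the visible intercepts: it meets the z-axis at z = 0 (among the integer gridlines); it meets the y-axis at y = 0 (among the integer gridlines); it meets the x-axis at x = 0 (among the integer gridlines).
Finally, these observations pin down the coefficients.

x^2 - 2*y^2 + z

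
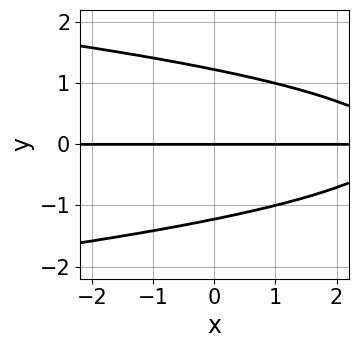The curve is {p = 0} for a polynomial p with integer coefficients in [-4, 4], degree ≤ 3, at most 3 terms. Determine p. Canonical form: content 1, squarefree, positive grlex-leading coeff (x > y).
The degree is 3 — no degree-2 curve has this shape.
From the axis intercepts and sections: the visible x-axis segment lies entirely on the curve; it meets the y-axis at y = 0 (among the integer gridlines).
Solving for integer coefficients yields p as stated.

2*y^3 + x*y - 3*y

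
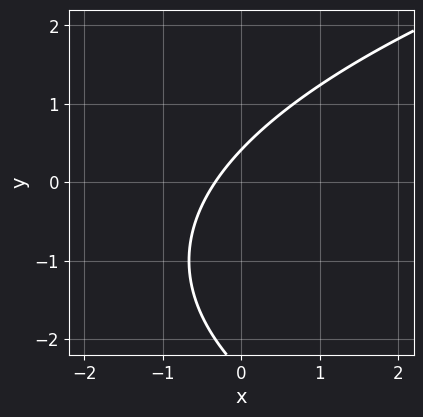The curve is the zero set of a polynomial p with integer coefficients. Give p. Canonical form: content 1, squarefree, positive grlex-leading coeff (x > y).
y^2 - 3*x + 2*y - 1

deg p = 2.
Putting this together gives p.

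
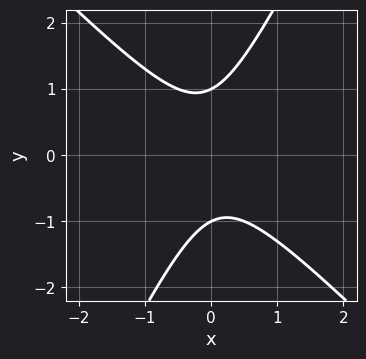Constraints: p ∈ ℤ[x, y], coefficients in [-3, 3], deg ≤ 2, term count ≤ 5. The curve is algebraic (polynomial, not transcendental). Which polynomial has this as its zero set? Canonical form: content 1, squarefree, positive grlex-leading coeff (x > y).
The degree is 2 — the shape is more complex than any degree-1 curve.
Observable constraints: the y-axis gridline crossings are at y ∈ {-1, 1}; no x-intercept at any integer in the box.
Solving for integer coefficients yields p as stated.

2*x^2 + x*y - y^2 + 1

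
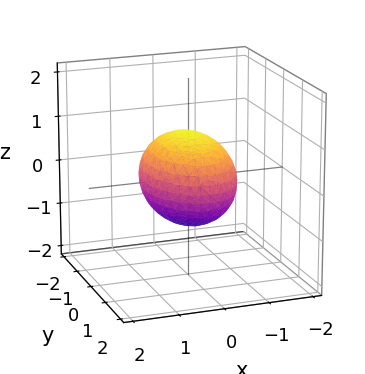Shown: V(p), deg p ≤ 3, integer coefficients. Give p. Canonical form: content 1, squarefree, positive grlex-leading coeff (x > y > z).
2*x^2 + y^2 + 2*z^2 - 2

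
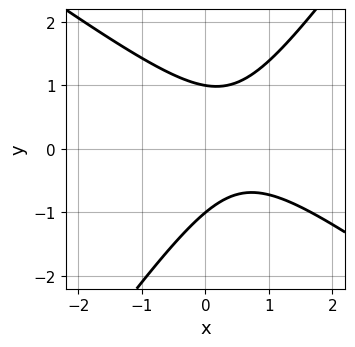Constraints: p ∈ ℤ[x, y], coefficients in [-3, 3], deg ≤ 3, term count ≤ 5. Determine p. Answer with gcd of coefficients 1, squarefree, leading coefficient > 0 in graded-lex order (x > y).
(a) Degree: the shape is more complex than any degree-1 curve, so deg p = 2.
(b) Reading off the gridlines: among the integer gridlines, it crosses the y-axis at y ∈ {-1, 1}; the curve avoids every integer x-axis point in the box.
(c) These observations pin down the coefficients.

3*x^2 + 2*x*y - 3*y^2 - 3*x + 3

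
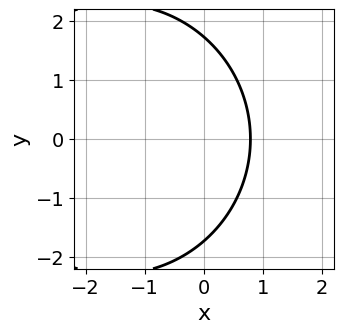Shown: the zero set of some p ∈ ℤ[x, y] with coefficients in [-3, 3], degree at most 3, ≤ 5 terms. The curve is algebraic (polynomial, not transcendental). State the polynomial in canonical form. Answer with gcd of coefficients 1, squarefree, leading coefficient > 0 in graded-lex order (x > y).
First, the degree is 2 — the shape is more complex than any degree-1 curve.
Then, symmetries: the y ↦ −y reflection is a symmetry, so y appears only in even powers.
Finally, the integer polynomial consistent with all of this is the stated p.

x^2 + y^2 + 3*x - 3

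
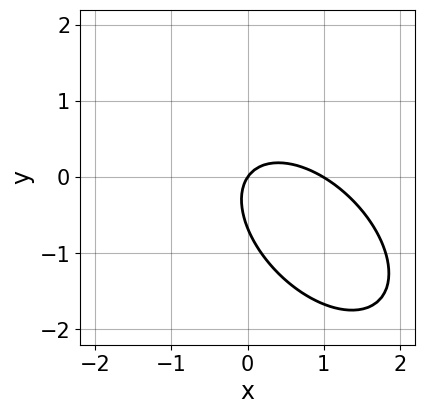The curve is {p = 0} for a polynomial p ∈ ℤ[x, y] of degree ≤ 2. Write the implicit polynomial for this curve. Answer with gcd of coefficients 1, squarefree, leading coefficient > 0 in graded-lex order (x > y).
3*x^2 + 3*x*y + 3*y^2 - 3*x + 2*y

First, the degree is 2 — a generic line meets the curve in up to 2 points.
Next, checking where it meets the axes: it meets the y-axis at y = 0 (among the integer gridlines); among the integer gridlines, it crosses the x-axis at x ∈ {0, 1}.
Finally, together with the visible shape, these determine p as stated.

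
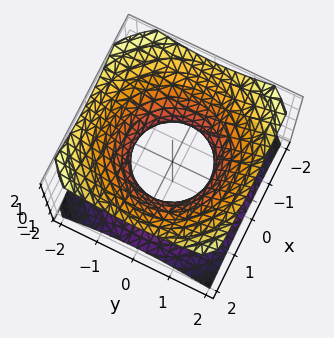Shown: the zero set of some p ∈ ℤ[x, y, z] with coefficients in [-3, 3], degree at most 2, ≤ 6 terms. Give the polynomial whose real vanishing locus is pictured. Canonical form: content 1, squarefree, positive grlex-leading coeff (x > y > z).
(a) deg p = 2.
(b) By symmetry, the surface is invariant under rotation about z: p = q(x² + y², z); the z ↦ −z reflection is a symmetry, so z appears only in even powers.
(c) From the axis intercepts and sections: among the integer gridlines, it crosses the y-axis at y ∈ {-1, 1}; among the integer gridlines, it crosses the x-axis at x ∈ {-1, 1}.
(d) Assembling these constraints gives the stated polynomial.

2*x^2 + 2*y^2 - 3*z^2 - 2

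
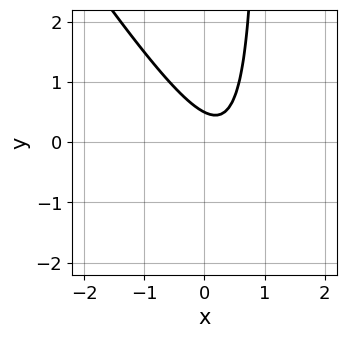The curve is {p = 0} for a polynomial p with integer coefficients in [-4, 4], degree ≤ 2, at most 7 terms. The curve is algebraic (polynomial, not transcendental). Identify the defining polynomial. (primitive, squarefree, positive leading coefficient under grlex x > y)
3*x^2 + 2*x*y - 2*x - 2*y + 1

First, deg p = 2. A generic line meets the curve in up to 2 points.
Then, against the integer gridlines: the curve avoids every integer x-axis point in the box.
Finally, these observations pin down the coefficients.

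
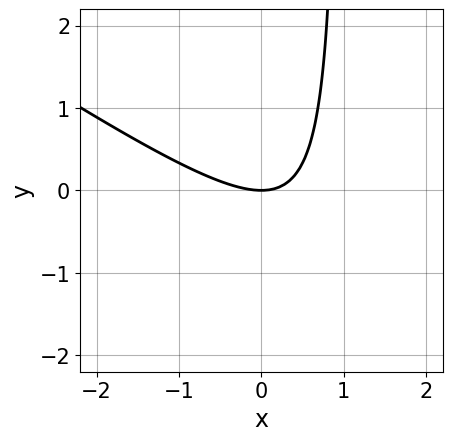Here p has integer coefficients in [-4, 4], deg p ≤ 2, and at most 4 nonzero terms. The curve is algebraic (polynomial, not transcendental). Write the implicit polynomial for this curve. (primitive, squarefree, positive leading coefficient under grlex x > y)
2*x^2 + 3*x*y - 3*y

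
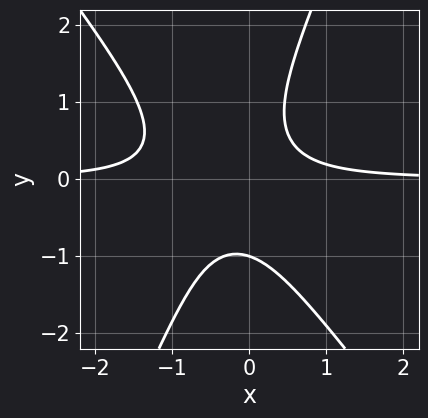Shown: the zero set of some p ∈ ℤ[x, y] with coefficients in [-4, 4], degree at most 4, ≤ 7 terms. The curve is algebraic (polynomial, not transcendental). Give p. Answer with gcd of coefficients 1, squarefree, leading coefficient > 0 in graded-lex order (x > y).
3*x^2*y + x*y^2 - y^3 + 2*x*y - 1

(a) deg p = 3.
(b) From the visible intercepts: it meets the y-axis at y = -1 (among the integer gridlines); it misses every integer gridline on the x-axis.
(c) The integer polynomial consistent with all of this is the stated p.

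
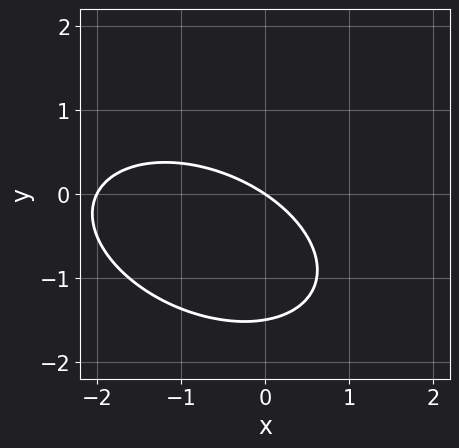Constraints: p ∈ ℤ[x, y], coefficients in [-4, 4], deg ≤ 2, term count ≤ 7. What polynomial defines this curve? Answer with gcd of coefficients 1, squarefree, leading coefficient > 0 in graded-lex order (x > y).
x^2 + x*y + 2*y^2 + 2*x + 3*y

First, the degree is 2 — no degree-1 curve has this shape.
Next, observable constraints: among the integer gridlines, it crosses the x-axis at x ∈ {-2, 0}; it meets the y-axis at y = 0 (among the integer gridlines).
Finally, together with the visible shape, these determine p as stated.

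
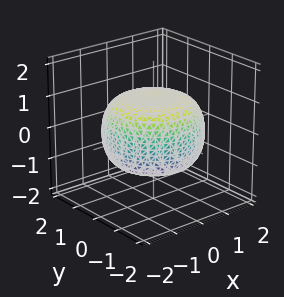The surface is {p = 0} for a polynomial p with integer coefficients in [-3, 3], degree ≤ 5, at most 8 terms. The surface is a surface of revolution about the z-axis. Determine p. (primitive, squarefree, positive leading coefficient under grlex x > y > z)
x^4 + 2*x^2*y^2 + y^4 - x^2 - y^2 + 3*z^2 - 3

Degree: a generic line meets the surface in up to 4 points, so deg p = 4.
Symmetries: the z-axis is an axis of rotation, so x and y enter only as x² + y².
Checking where it meets the axes: among the integer gridlines, it crosses the z-axis at z ∈ {-1, 1}; a circular section at z = -1 has radius exactly 1.
Together with the visible shape, these determine p as stated.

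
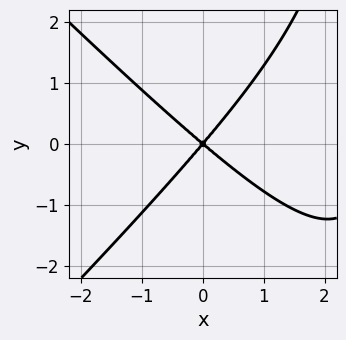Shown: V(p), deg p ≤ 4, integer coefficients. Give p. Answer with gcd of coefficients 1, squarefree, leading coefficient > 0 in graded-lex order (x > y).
x^3 - x*y^2 - 3*x^2 - x*y + 3*y^2

First, the degree is 3 — a generic line meets the curve in up to 3 points.
Then, reading off the gridlines: one y-axis crossing is at y = 0; it meets the x-axis at x = 0 (among the integer gridlines).
Finally, solving for integer coefficients yields p as stated.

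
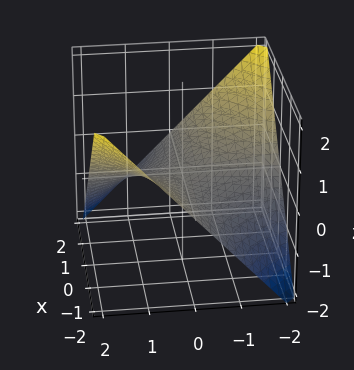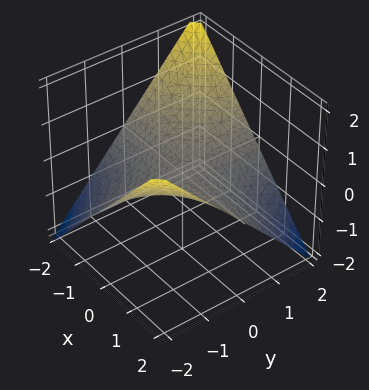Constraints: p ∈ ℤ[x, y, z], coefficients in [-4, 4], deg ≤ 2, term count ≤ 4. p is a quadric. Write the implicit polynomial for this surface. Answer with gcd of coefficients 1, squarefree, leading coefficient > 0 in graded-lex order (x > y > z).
First, deg p = 2. A hyperbolic paraboloid; a quadric.
Next, observable constraints: every point of the y-axis in the box is on the surface; the visible x-axis segment lies entirely on the surface; it meets the z-axis at z = 0 (among the integer gridlines).
Finally, putting this together gives p.

x*y + 2*z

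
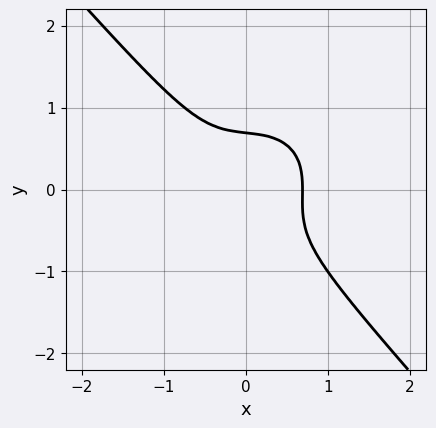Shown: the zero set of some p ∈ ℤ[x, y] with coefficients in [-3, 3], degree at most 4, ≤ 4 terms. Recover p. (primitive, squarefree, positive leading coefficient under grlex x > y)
3*x^3 + x*y^2 + 3*y^3 - 1

(a) deg p = 3. No degree-2 curve has this shape.
(b) Putting this together gives p.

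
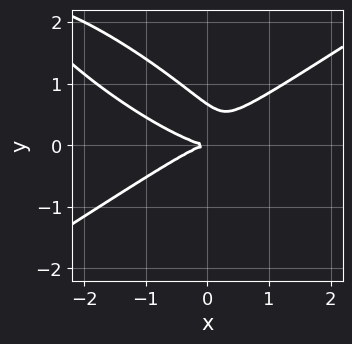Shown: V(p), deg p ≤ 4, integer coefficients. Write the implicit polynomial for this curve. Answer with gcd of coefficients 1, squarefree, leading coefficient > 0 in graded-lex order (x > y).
1. deg p = 3.
2. From the axis intercepts and sections: one x-axis crossing is at x = 0; it meets the y-axis at y = 0 (among the integer gridlines).
3. Fitting integer coefficients to these (and the overall shape) gives p.

x^3 + x^2*y - 2*x*y^2 - 3*y^3 + 2*y^2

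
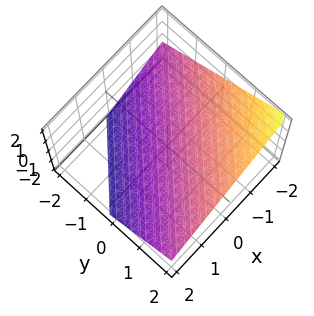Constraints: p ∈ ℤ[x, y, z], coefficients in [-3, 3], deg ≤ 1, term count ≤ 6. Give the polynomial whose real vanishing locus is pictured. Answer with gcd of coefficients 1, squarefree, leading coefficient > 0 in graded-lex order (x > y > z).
2*x - 2*y + 3*z + 2

1. Degree: every cross-section is a straight line — this is a plane, so deg p = 1.
2. Reading off the gridlines: it meets the y-axis at y = 1 (among the integer gridlines); it meets the x-axis at x = -1 (among the integer gridlines).
3. Assembling these constraints gives the stated polynomial.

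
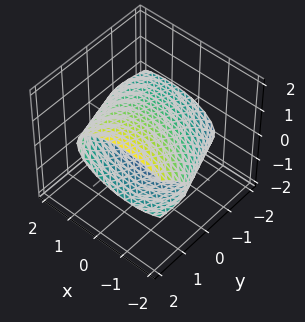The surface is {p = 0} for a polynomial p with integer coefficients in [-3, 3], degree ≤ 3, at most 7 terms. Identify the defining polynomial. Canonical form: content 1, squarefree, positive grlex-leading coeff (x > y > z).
1. Degree: the shape is more complex than any degree-1 surface, so deg p = 2.
2. Checking where it meets the axes: among the integer gridlines, it crosses the z-axis at z ∈ {-1, 1}.
3. Matching integer coefficients to the picture gives p.

x^2 + x*y + y^2 - 3*y*z + 3*z^2 - 3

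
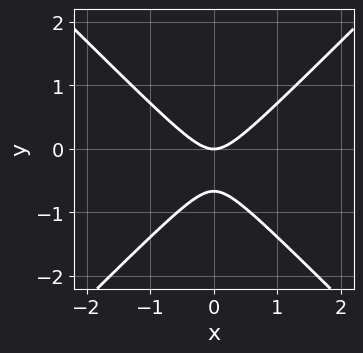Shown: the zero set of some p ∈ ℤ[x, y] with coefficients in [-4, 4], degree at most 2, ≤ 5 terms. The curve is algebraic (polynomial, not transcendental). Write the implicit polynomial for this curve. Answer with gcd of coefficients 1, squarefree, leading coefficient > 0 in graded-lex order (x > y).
3*x^2 - 3*y^2 - 2*y

1. The degree is 2 — no degree-1 curve has this shape.
2. Symmetries: mirror symmetry x ↦ −x ⇒ only even powers of x.
3. Observable constraints: it crosses the x-axis at the gridline x = 0; one y-axis crossing is at y = 0.
4. Assembling these constraints gives the stated polynomial.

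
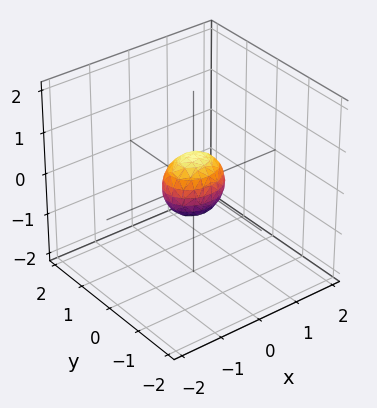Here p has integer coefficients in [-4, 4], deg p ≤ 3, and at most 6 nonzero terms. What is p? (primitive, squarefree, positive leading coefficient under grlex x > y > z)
2*x^2 + 3*y^2 + 2*z^2 - 1

Degree: a closed, bounded, convex surface; a quadric, so deg p = 2.
Symmetries: the z ↦ −z reflection is a symmetry, so z appears only in even powers; the x ↦ −x reflection is a symmetry, so x appears only in even powers; it's symmetric under y → −y, forcing even powers of y.
These observations pin down the coefficients.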